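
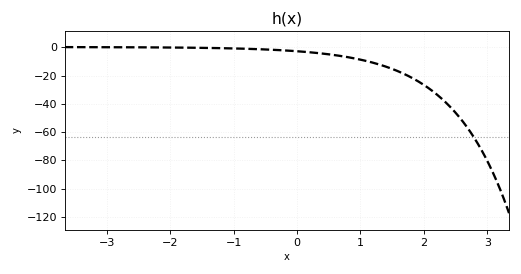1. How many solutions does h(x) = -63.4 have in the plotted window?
1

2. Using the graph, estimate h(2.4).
-41.5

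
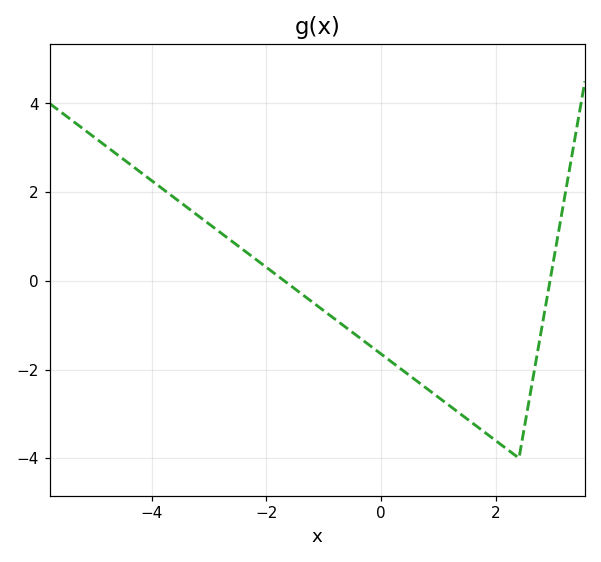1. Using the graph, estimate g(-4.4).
2.65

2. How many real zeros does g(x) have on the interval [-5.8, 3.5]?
2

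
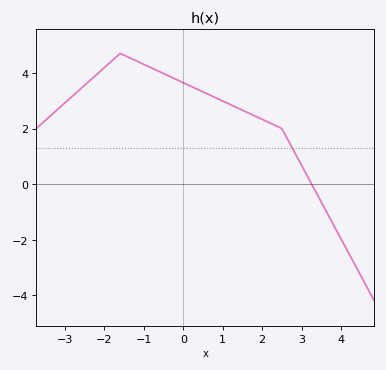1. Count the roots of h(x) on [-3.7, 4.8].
1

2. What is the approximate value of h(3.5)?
-0.64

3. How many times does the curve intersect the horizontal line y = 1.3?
1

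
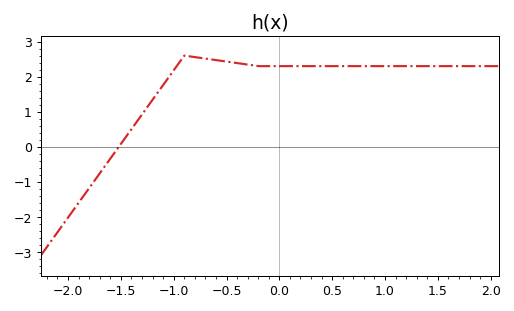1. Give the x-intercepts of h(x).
-1.5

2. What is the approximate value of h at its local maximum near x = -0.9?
2.6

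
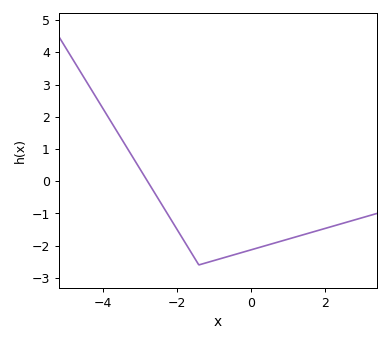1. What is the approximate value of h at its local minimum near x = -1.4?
-2.6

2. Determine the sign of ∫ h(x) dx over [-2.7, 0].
negative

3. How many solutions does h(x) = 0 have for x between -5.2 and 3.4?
1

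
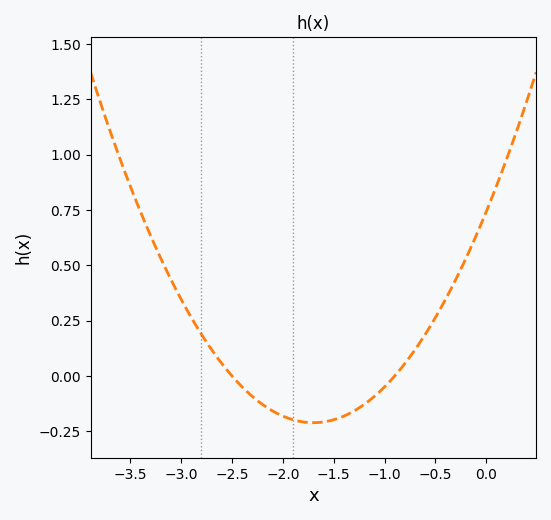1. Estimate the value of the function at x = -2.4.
-0.05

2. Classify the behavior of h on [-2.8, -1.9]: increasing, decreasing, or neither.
decreasing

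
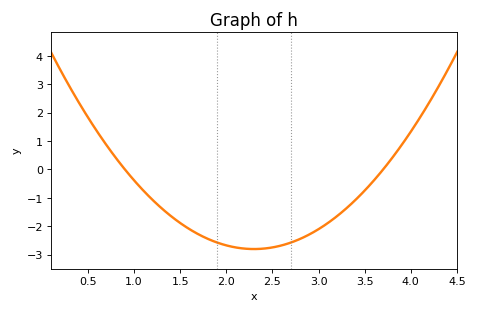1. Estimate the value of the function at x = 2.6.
-2.7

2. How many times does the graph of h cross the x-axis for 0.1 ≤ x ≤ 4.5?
2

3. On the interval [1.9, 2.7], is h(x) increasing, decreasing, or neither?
neither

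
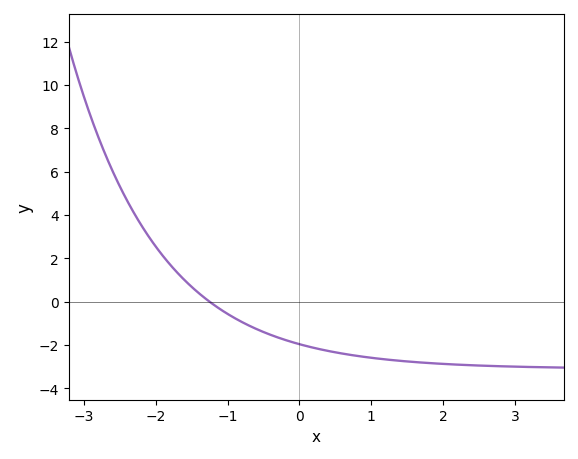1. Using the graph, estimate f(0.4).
-2.28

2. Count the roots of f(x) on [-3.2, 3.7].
1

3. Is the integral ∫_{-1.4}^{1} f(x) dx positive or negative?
negative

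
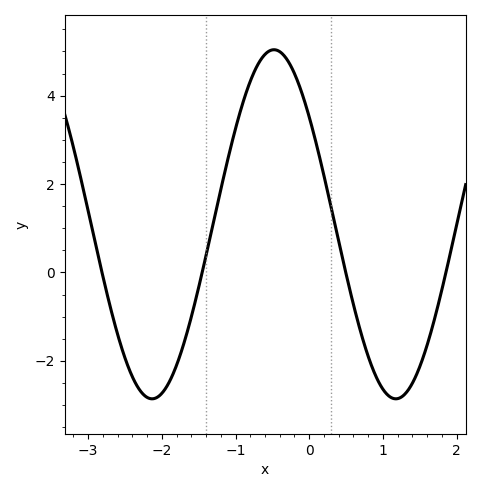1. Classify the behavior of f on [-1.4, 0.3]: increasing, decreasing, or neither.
neither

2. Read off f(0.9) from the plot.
-2.33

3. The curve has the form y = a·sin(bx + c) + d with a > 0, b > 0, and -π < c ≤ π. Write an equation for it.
y = 3.95sin(1.9x + 2.48) + 1.09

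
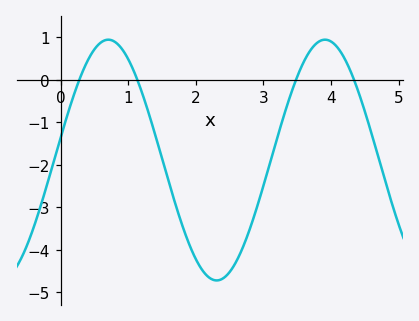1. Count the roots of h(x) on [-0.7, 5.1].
4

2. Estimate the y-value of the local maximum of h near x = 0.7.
0.9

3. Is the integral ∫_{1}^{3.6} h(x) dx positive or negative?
negative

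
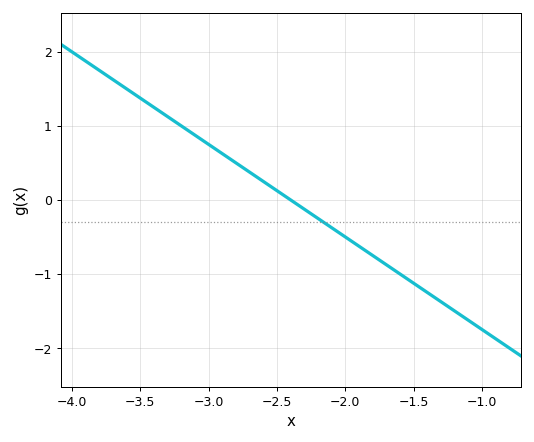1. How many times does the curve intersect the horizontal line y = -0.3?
1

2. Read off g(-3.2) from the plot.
1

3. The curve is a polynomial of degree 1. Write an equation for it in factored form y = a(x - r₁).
y = -1.25(x + 2.4)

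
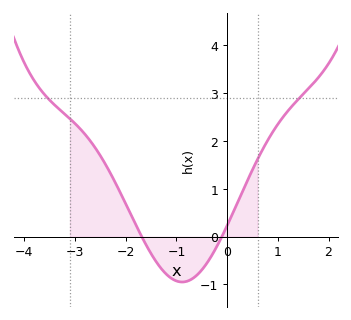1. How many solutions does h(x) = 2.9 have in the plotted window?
2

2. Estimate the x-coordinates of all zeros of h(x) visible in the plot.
-1.7, -0.1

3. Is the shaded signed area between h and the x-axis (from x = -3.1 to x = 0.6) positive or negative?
positive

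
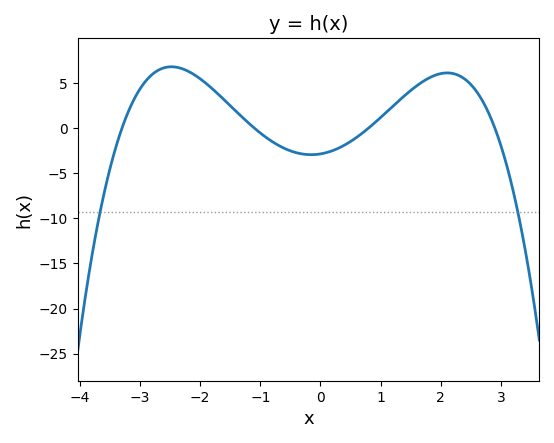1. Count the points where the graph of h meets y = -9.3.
2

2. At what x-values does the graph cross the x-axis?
-3.3, -1.1, 0.8, 2.9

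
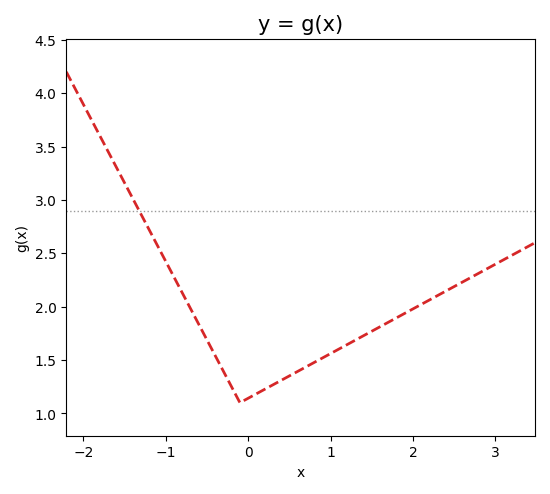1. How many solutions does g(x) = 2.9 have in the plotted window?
1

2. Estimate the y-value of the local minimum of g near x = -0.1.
1.1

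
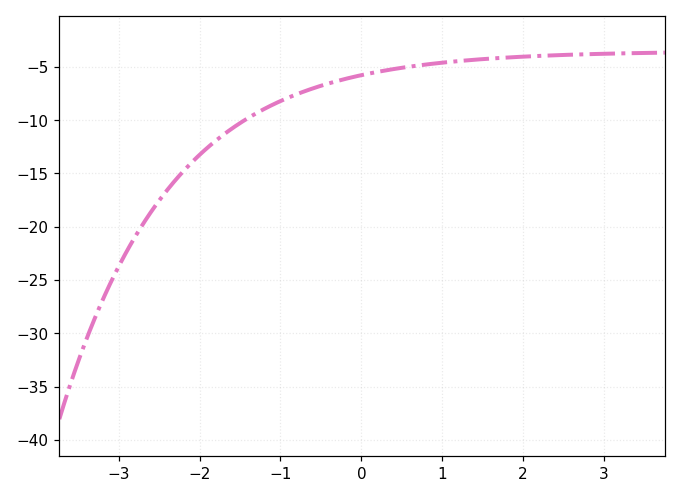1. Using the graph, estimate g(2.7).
-3.84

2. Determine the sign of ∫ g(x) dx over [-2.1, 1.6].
negative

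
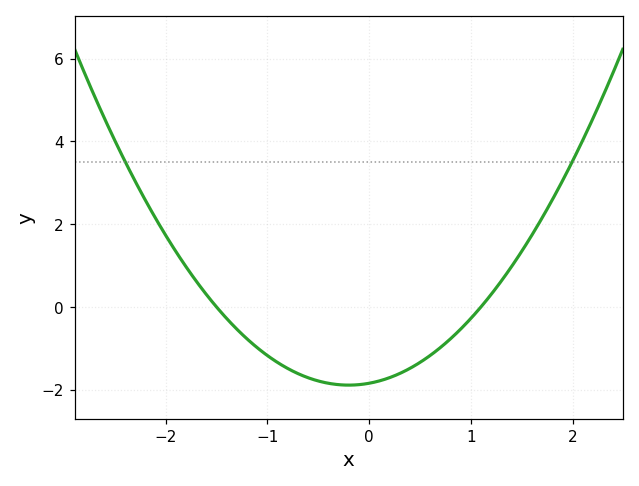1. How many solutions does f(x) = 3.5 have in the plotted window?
2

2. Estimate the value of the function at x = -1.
-1.18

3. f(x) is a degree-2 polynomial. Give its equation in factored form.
y = 1.12(x + 1.5)(x - 1.1)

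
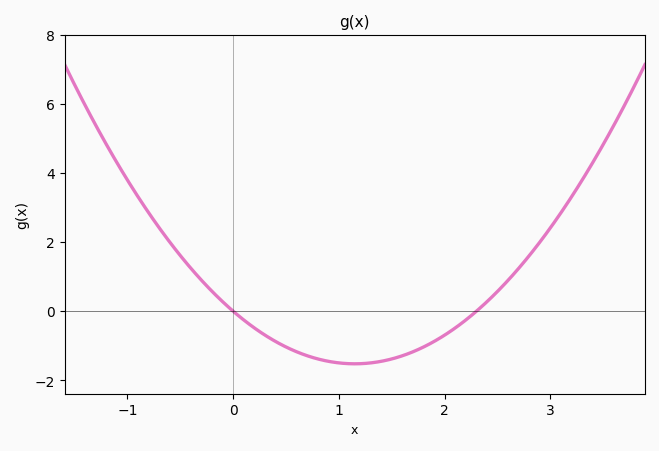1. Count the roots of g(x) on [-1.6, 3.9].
2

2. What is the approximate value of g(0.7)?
-1.2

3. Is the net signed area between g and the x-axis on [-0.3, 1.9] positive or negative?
negative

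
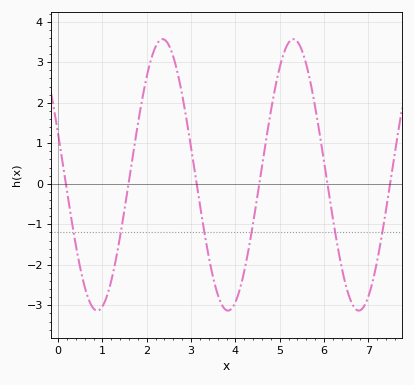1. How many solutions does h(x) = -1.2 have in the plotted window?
6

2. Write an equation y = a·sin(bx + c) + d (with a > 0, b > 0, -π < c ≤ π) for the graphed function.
y = 3.35sin(2.1x + 2.8) + 0.22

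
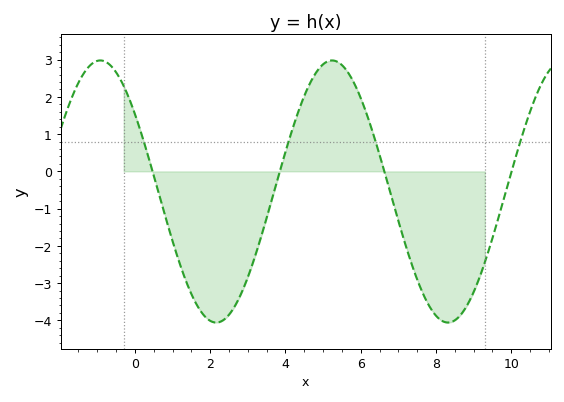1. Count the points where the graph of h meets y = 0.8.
4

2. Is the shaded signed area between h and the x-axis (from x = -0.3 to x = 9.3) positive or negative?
negative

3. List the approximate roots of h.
0.4, 3.8, 6.6, 10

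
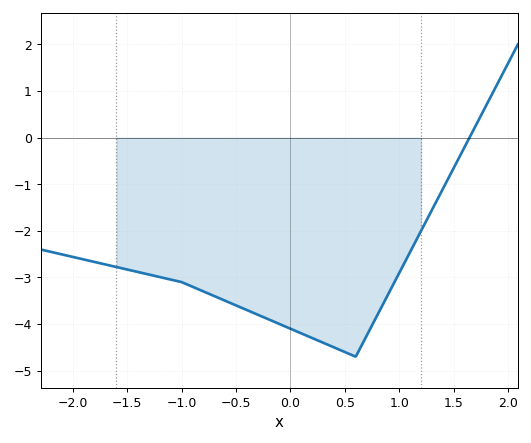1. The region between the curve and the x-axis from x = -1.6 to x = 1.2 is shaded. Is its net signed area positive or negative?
negative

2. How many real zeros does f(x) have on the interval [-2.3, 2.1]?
1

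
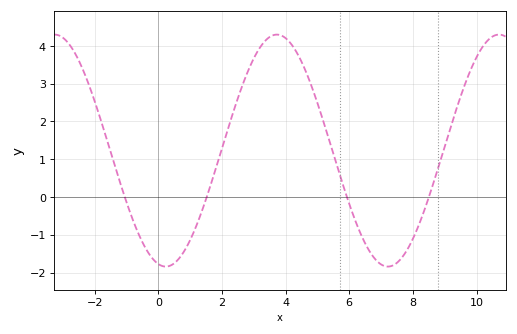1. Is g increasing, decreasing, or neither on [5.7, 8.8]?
neither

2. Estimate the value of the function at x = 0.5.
-1.75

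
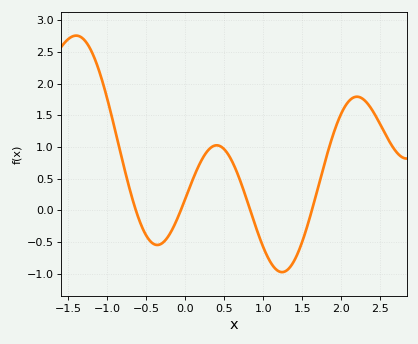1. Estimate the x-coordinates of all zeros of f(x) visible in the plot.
-0.6, -0.1, 0.8, 1.6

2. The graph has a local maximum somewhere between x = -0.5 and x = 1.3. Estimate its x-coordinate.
0.4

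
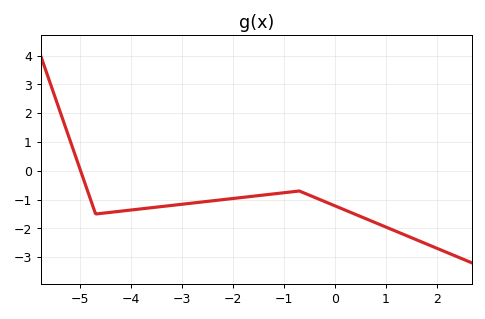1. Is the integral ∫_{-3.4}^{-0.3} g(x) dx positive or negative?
negative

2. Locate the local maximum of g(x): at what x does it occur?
-0.8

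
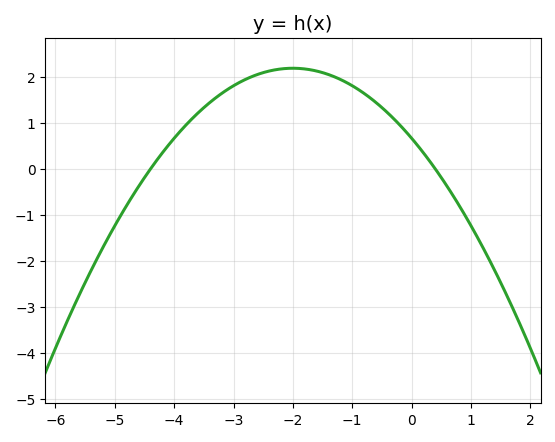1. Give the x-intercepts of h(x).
-4.4, 0.4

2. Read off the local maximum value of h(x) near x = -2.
2.2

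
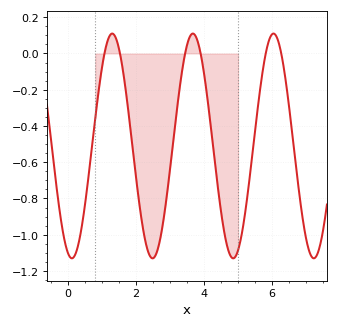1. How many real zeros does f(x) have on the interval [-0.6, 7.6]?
6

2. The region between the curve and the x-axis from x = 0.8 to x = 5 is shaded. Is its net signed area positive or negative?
negative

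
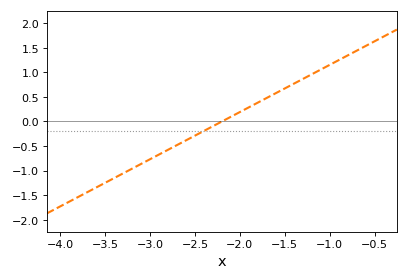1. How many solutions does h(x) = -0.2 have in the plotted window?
1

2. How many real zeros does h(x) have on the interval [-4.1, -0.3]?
1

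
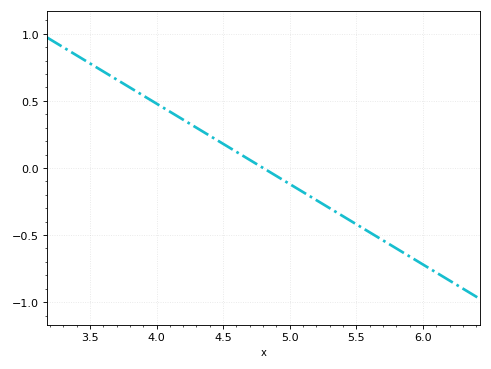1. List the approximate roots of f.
4.8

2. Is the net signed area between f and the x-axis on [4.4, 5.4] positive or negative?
negative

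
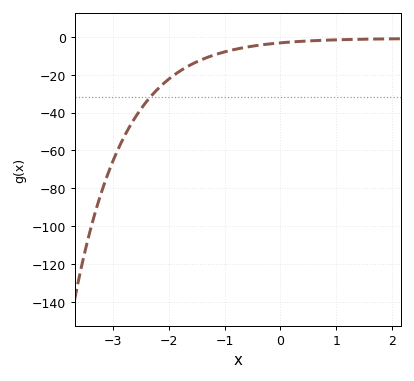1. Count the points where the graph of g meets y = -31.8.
1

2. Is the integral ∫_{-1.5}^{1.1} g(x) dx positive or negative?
negative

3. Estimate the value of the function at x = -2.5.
-38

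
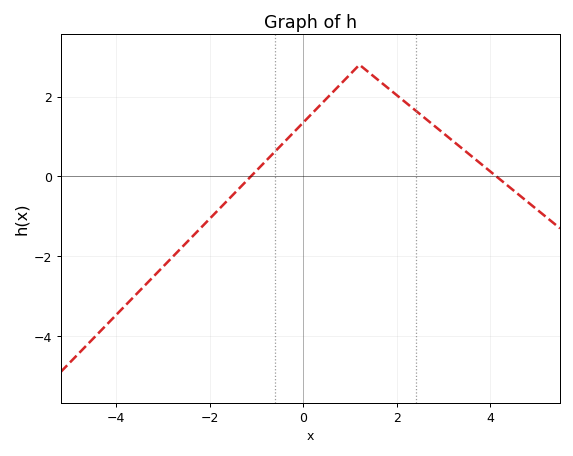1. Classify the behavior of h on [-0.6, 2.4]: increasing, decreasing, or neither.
neither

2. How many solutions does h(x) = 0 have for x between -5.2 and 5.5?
2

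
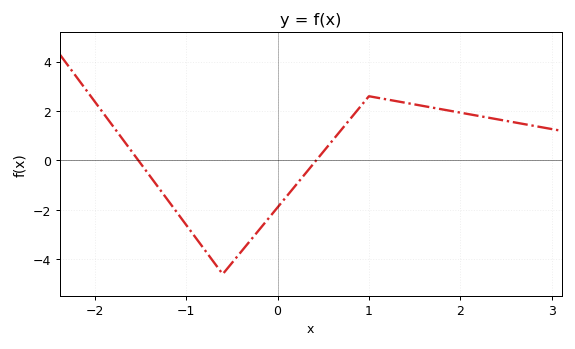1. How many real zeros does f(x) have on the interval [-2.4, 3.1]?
2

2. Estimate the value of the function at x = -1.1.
-2.11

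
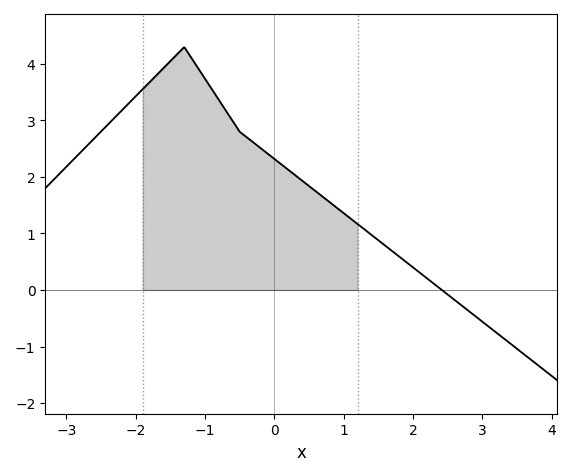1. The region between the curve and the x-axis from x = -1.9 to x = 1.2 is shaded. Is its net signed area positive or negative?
positive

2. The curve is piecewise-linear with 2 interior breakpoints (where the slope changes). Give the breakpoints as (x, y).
(-1.3, 4.3); (-0.5, 2.8)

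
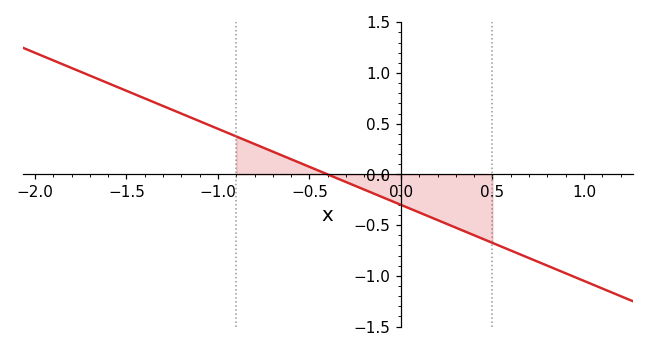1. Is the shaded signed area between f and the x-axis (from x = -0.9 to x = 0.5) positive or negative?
negative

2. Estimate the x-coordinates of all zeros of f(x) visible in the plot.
-0.4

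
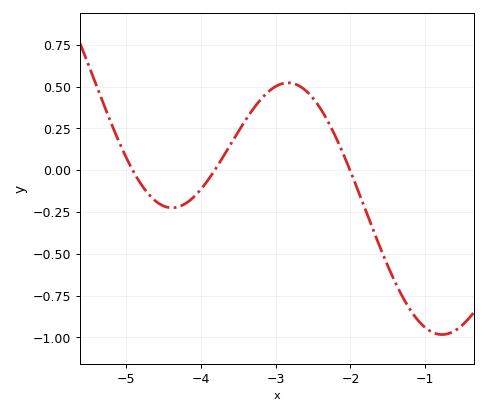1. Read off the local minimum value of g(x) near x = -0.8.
-0.983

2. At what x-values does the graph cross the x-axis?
-4.91, -3.82, -2.01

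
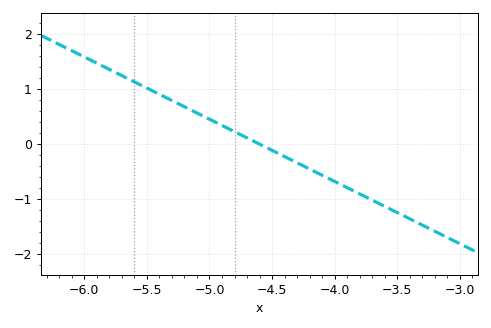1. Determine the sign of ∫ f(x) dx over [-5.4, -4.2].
positive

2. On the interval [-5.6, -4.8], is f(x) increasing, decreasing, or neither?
decreasing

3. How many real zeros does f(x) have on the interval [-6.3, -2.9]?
1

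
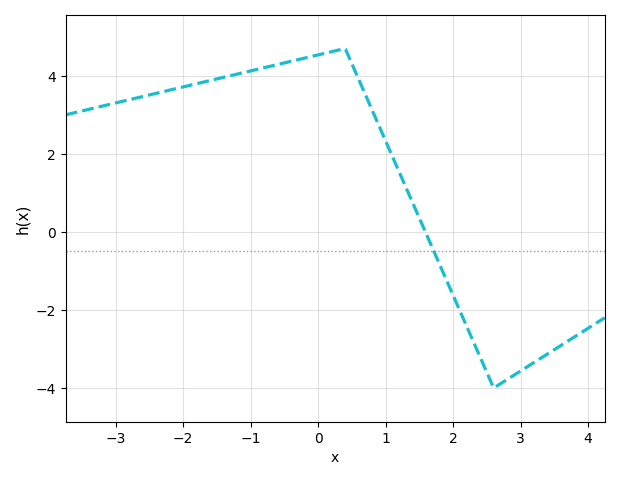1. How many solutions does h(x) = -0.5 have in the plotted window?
1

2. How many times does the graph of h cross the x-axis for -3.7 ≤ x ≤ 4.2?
1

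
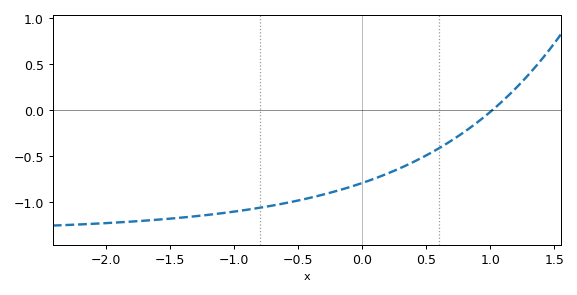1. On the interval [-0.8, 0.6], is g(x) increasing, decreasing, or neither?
increasing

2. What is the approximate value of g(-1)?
-1.1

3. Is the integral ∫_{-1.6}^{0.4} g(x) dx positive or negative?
negative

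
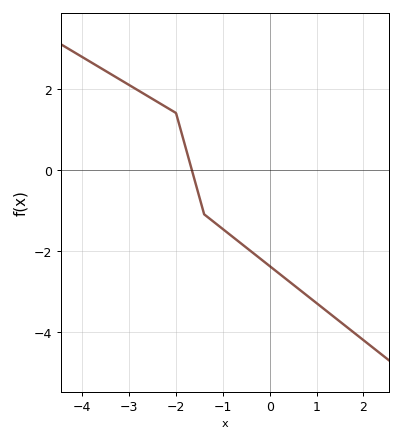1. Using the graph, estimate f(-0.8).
-1.6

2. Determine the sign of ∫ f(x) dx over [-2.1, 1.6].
negative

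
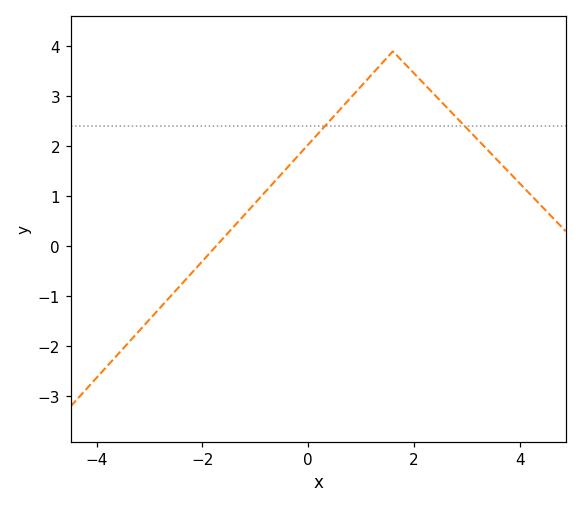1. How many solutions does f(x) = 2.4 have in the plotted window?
2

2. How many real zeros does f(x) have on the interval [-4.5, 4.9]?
1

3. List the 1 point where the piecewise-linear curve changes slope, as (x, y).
(1.6, 3.9)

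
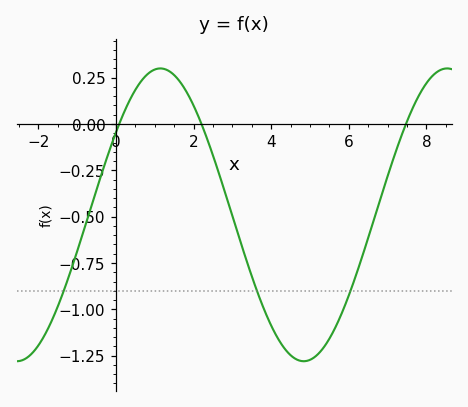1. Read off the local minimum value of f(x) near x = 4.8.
-1.28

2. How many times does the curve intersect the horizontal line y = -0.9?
3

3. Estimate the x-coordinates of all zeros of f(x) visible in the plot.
0.082, 2.2, 7.47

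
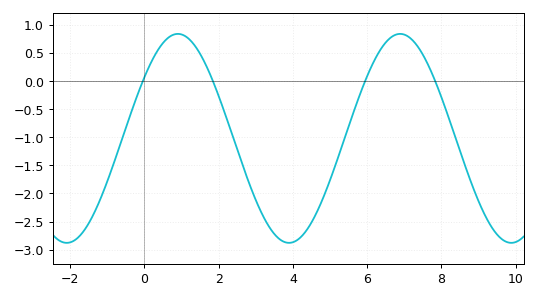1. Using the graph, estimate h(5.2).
-1.4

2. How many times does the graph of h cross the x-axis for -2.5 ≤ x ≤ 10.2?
4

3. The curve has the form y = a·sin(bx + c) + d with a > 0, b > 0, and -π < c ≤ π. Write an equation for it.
y = 1.86sin(1.1x + 0.62) - 1.02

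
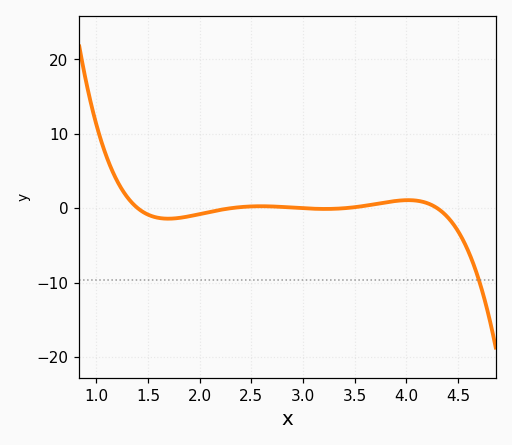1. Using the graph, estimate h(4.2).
0.695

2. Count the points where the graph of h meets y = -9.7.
1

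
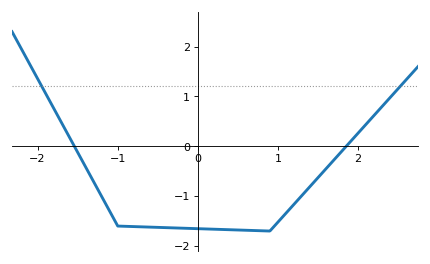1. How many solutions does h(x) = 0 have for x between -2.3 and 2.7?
2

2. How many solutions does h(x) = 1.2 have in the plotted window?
2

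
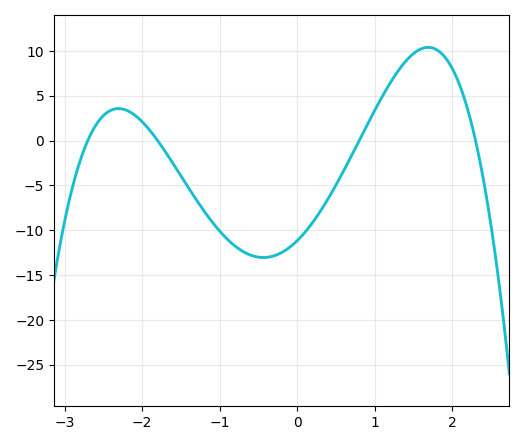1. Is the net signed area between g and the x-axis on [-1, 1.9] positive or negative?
negative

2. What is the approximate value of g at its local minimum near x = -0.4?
-13.1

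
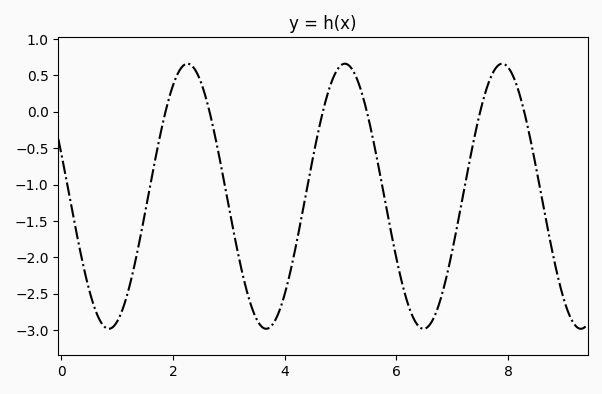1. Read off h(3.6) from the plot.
-2.95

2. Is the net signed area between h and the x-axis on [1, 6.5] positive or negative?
negative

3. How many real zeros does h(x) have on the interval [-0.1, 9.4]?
6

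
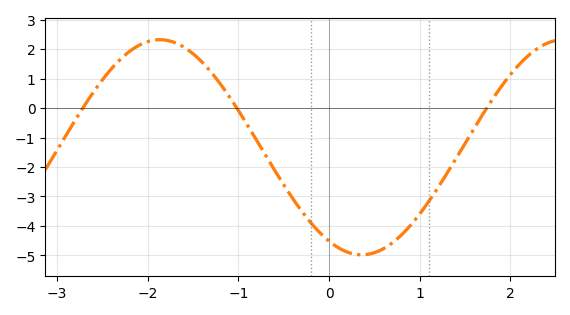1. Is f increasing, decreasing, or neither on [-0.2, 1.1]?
neither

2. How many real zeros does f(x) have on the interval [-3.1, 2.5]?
3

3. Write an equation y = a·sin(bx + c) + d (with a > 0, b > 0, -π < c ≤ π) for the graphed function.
y = 3.65sin(1.4x - 2.1) - 1.33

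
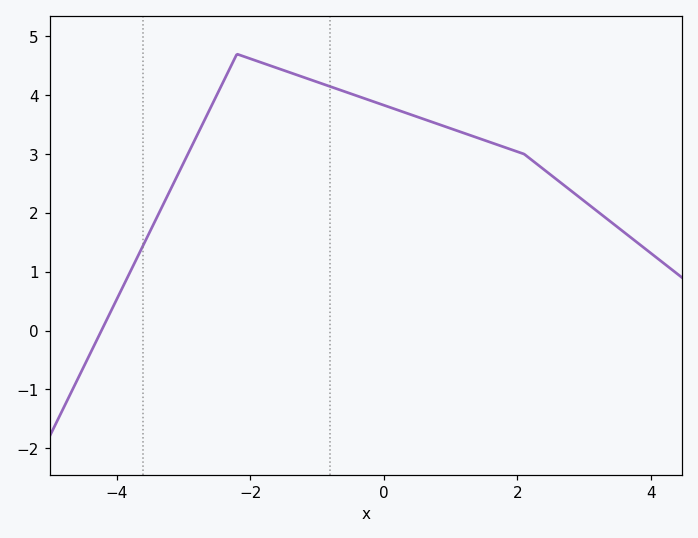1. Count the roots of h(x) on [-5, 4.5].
1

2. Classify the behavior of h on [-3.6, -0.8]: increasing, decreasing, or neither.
neither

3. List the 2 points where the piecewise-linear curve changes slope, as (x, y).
(-2.2, 4.7); (2.1, 3)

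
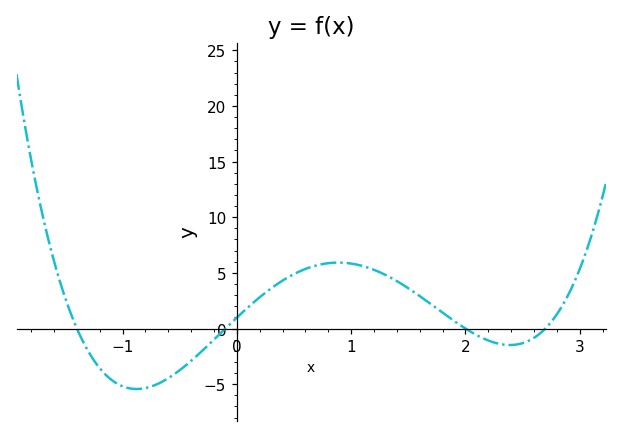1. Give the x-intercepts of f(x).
-1.4, -0.1, 2, 2.7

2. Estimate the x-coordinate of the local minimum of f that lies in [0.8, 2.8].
2.39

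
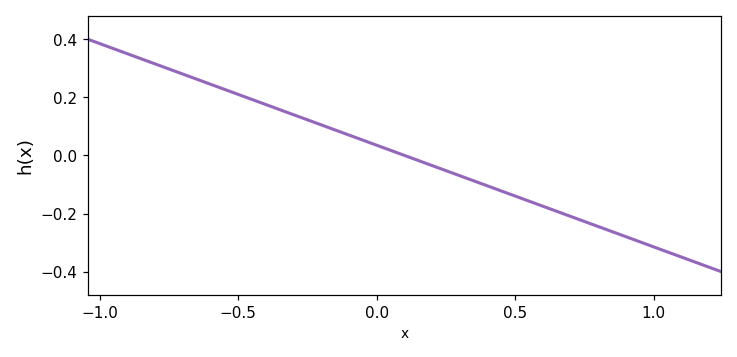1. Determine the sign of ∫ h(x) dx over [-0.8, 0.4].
positive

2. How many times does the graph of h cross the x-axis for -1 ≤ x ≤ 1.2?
1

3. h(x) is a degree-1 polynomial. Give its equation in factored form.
y = -0.35(x - 0.1)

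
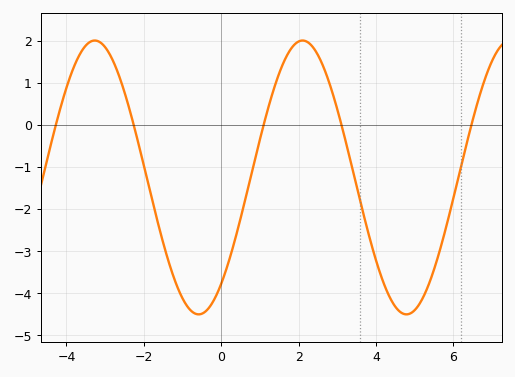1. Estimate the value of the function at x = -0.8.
-4.4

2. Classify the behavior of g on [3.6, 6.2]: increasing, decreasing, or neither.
neither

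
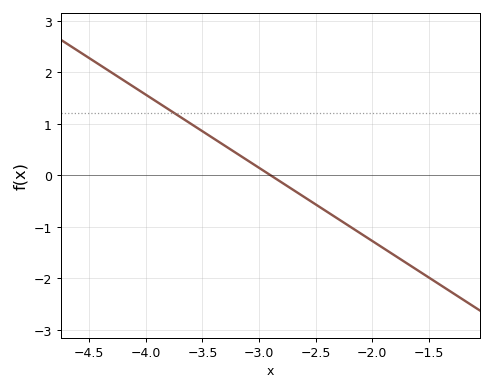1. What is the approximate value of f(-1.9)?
-1.42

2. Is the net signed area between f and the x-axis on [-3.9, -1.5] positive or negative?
negative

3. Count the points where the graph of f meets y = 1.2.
1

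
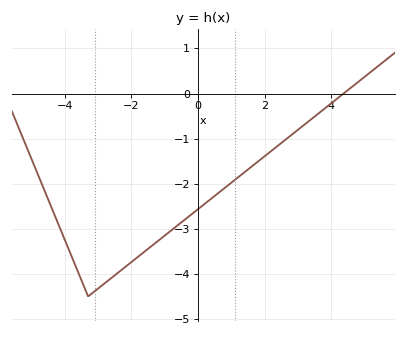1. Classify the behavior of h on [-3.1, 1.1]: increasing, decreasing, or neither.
increasing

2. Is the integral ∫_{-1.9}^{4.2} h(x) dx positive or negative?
negative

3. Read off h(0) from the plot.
-2.56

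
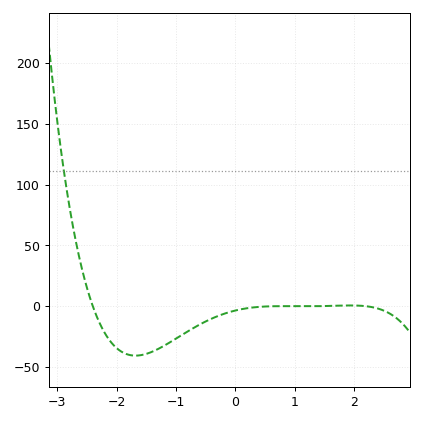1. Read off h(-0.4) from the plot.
-10.3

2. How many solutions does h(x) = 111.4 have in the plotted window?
1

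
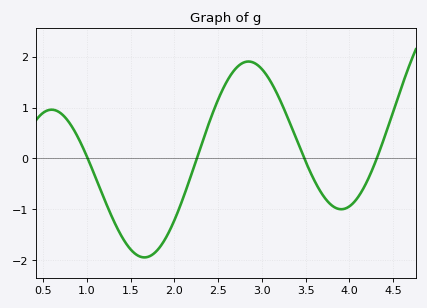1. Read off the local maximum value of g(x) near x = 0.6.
1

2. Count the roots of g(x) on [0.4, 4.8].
4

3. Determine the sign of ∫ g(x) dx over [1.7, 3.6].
positive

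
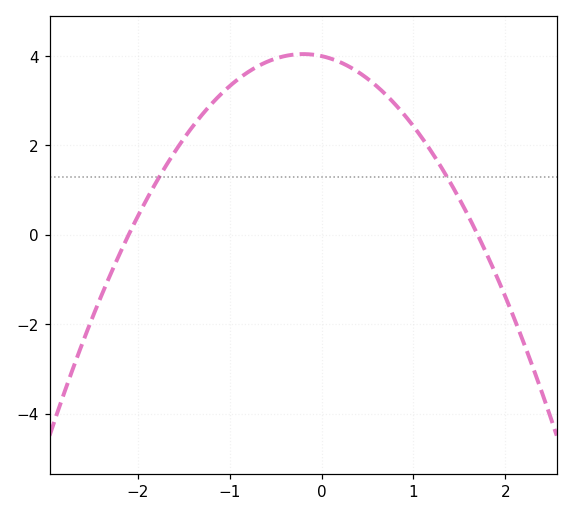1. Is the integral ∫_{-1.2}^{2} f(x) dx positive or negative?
positive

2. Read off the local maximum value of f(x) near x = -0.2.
4.04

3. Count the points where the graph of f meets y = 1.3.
2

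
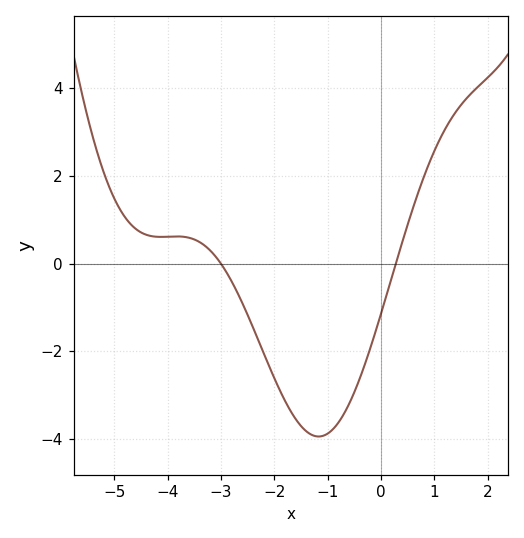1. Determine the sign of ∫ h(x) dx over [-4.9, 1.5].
negative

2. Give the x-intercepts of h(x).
-3, 0.2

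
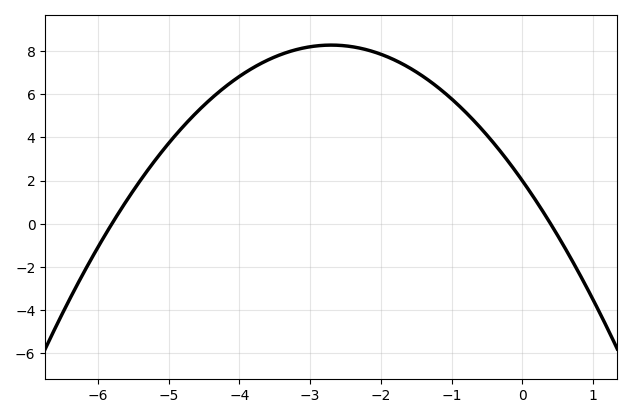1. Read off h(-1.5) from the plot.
7.03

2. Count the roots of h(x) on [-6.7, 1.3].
2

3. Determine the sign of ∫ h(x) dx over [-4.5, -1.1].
positive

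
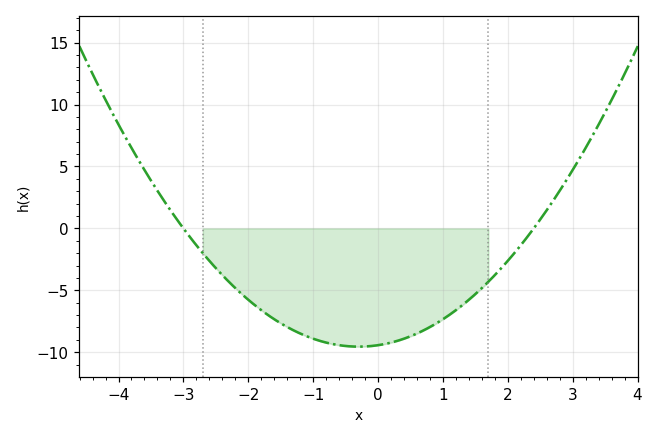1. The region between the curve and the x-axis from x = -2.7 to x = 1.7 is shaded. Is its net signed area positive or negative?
negative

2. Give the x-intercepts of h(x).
-3, 2.4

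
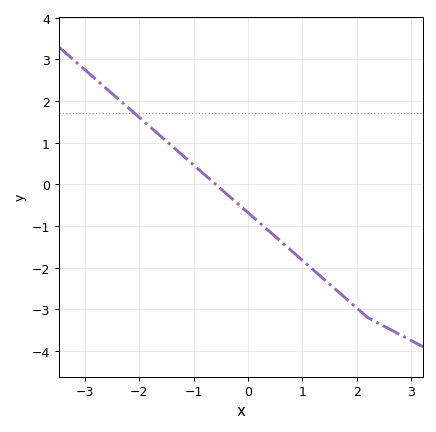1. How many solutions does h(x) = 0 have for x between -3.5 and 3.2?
1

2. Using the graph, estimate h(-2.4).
2.06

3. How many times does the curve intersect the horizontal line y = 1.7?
1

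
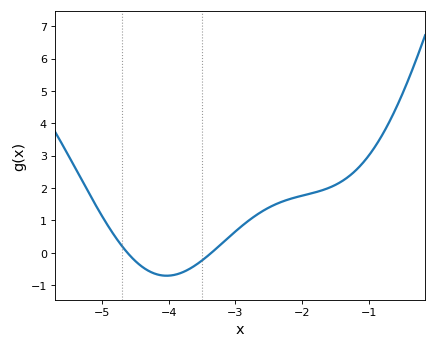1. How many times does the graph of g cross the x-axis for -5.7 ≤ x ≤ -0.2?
2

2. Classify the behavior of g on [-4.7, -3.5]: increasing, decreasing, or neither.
neither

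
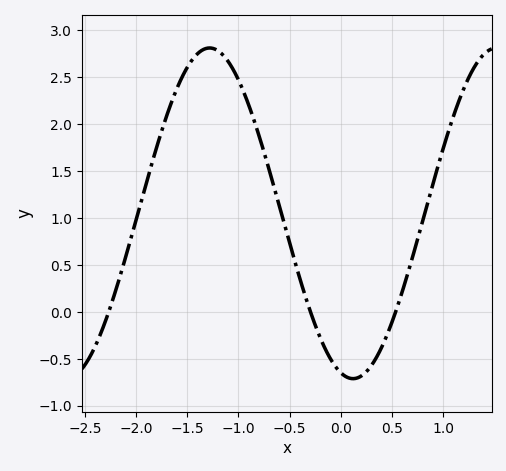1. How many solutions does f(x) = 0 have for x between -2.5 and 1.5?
3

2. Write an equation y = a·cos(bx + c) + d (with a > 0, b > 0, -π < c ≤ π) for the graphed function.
y = 1.76cos(2.2x + 2.9) + 1.05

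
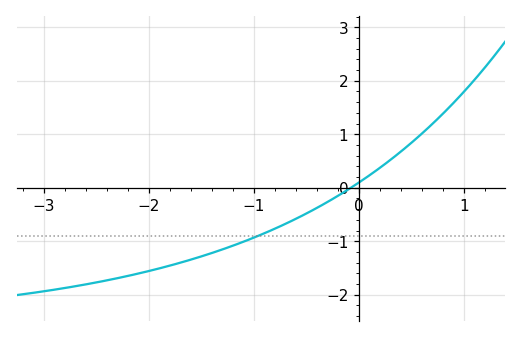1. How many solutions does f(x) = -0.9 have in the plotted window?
1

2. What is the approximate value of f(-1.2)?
-1.08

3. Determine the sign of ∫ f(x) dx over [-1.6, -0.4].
negative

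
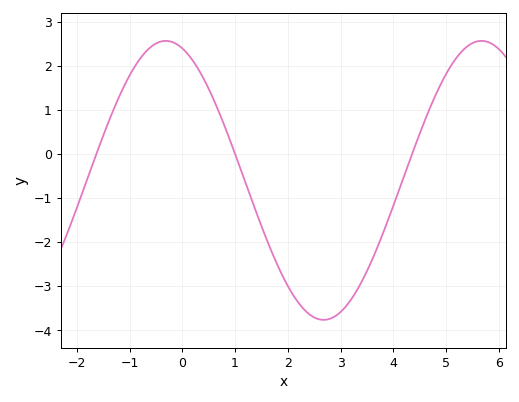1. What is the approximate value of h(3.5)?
-2.66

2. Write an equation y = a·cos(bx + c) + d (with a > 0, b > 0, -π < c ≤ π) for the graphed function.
y = 3.17cos(1.05x + 0.33) - 0.6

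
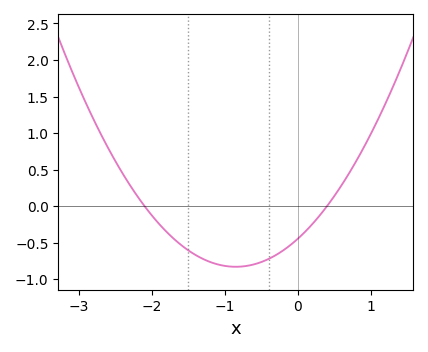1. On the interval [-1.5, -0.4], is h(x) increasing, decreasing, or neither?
neither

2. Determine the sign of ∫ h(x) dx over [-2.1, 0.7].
negative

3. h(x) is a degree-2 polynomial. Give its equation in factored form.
y = 0.53(x + 2.1)(x - 0.4)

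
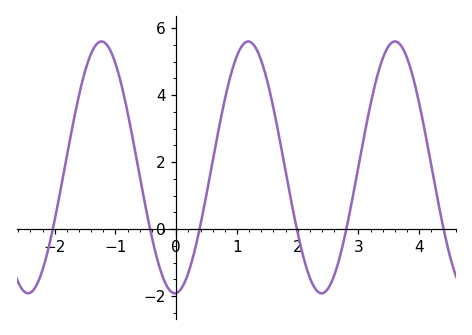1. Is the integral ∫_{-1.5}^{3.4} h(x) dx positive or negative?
positive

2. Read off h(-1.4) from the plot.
5.24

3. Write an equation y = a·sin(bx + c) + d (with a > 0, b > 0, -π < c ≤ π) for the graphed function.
y = 3.76sin(2.6x - 1.51) + 1.84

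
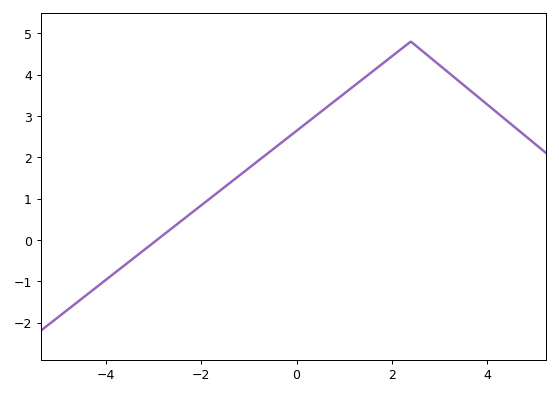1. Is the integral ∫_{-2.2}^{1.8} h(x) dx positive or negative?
positive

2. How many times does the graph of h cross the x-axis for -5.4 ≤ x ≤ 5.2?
1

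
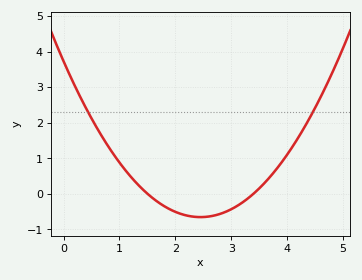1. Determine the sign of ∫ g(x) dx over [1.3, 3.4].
negative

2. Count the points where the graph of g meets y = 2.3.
2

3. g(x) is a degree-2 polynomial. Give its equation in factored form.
y = 0.73(x - 1.5)(x - 3.4)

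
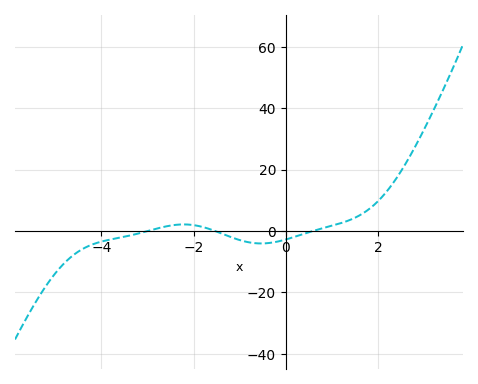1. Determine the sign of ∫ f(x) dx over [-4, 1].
negative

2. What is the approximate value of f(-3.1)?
0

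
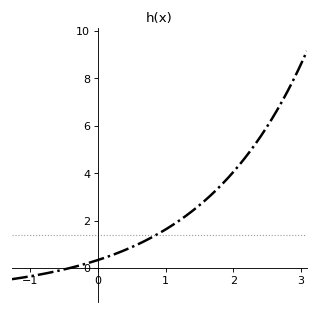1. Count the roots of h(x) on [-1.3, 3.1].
1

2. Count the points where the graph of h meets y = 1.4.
1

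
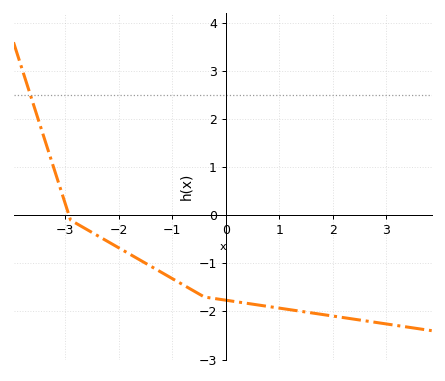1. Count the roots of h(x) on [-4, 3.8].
1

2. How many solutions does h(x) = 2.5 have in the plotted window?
1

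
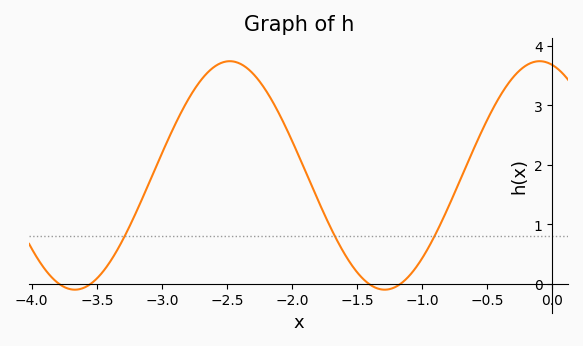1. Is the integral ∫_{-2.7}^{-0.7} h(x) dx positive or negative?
positive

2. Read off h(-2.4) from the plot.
3.7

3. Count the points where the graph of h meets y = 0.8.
3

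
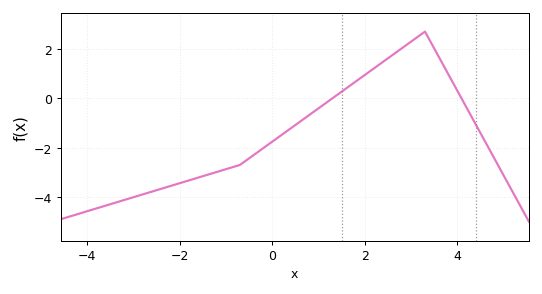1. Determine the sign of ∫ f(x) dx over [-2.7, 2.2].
negative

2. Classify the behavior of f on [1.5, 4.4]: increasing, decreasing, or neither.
neither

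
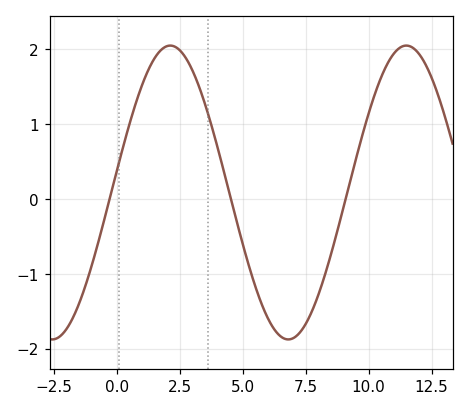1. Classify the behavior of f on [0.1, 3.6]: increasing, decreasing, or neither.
neither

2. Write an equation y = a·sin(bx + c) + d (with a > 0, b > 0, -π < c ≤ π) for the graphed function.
y = 1.96sin(0.67x + 0.15) + 0.09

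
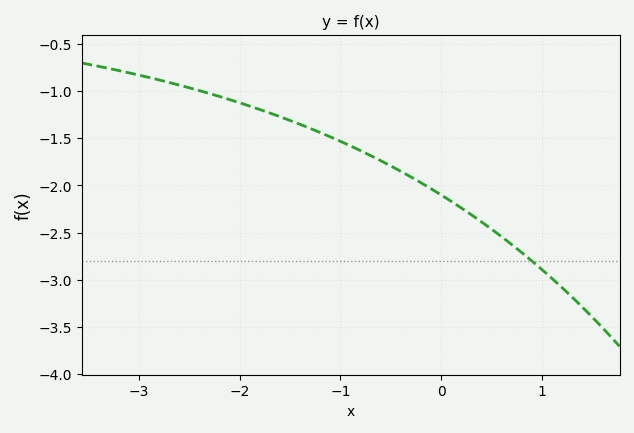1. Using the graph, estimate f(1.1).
-2.98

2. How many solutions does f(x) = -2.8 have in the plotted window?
1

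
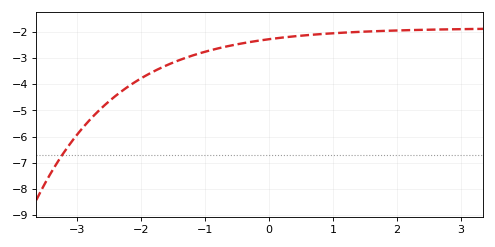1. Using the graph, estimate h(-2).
-3.78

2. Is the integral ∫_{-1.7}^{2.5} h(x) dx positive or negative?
negative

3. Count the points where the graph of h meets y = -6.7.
1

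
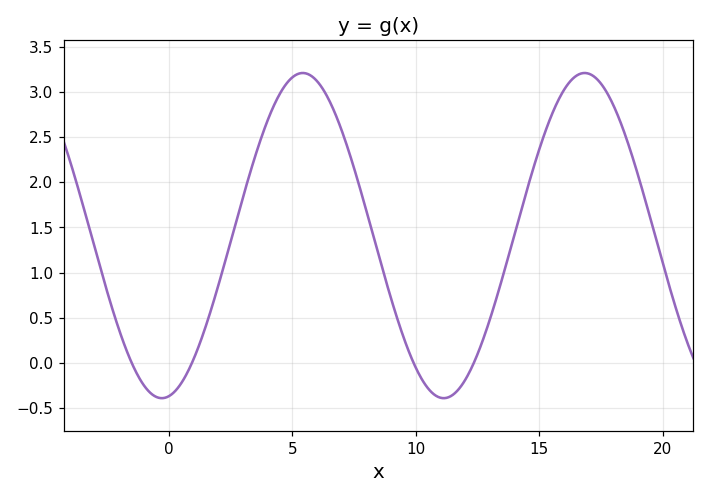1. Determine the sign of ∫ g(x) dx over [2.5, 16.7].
positive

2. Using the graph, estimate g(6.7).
2.78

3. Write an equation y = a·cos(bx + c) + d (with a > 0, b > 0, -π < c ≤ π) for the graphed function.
y = 1.8cos(0.55x - 2.98) + 1.41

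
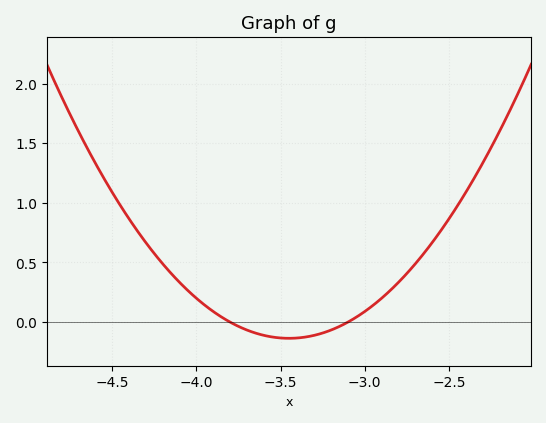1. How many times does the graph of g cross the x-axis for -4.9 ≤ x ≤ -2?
2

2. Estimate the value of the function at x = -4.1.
0.35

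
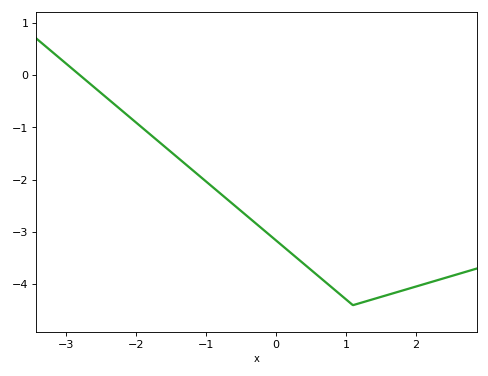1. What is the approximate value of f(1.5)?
-4.2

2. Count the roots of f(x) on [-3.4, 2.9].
1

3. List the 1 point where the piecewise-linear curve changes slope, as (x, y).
(1.1, -4.4)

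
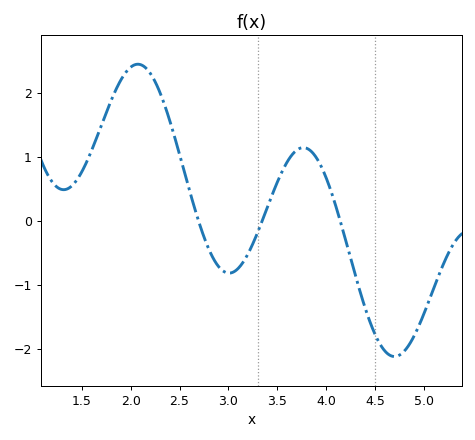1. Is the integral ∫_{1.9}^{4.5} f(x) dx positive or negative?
positive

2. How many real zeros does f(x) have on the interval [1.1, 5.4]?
3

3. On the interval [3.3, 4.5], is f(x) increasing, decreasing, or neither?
neither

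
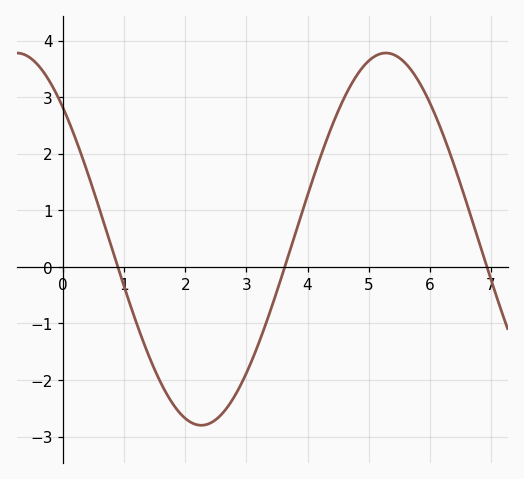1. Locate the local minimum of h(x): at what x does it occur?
2.2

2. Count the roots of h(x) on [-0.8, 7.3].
3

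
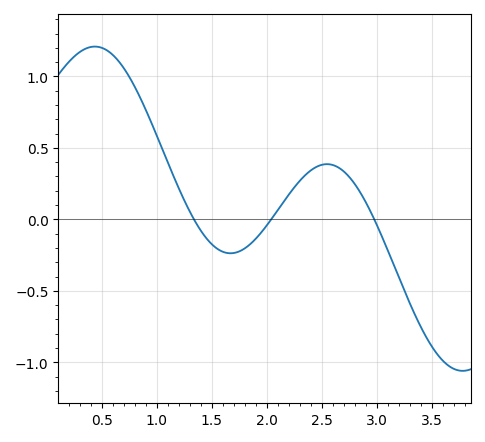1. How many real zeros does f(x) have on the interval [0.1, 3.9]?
3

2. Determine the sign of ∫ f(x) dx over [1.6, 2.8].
positive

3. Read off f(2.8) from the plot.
0.25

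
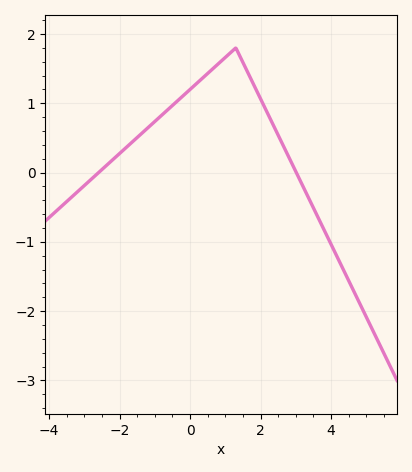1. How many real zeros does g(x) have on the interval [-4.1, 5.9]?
2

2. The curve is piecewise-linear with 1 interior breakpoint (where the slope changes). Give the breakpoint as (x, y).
(1.3, 1.8)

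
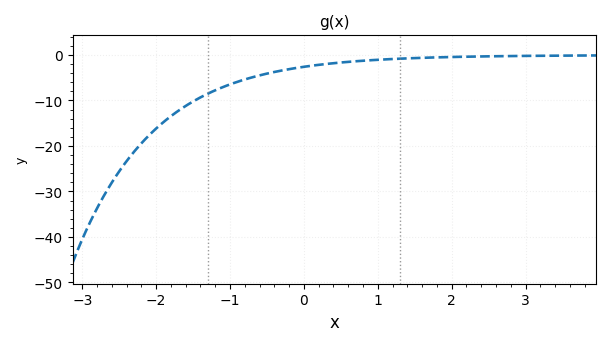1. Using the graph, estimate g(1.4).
-1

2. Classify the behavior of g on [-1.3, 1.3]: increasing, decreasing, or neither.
increasing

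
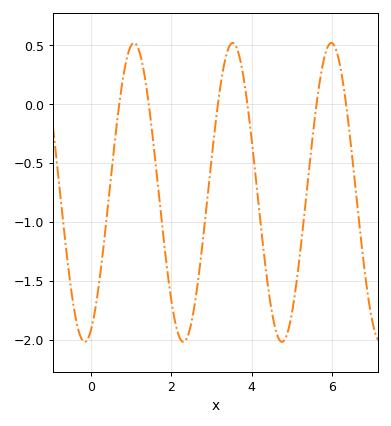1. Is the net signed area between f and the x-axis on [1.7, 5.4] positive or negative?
negative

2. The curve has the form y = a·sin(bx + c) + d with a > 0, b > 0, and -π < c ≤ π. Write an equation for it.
y = 1.27sin(2.56x - 1.18) - 0.75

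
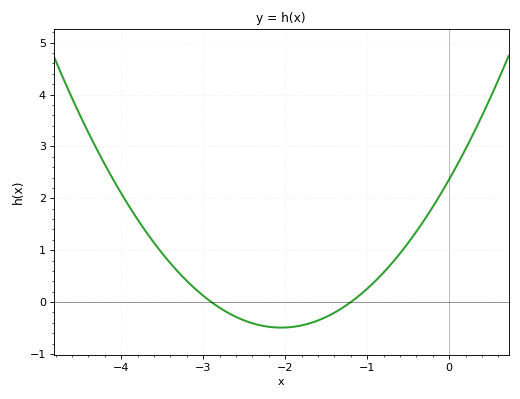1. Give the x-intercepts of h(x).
-2.9, -1.2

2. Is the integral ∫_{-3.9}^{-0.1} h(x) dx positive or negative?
positive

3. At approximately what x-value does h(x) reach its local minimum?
-2.05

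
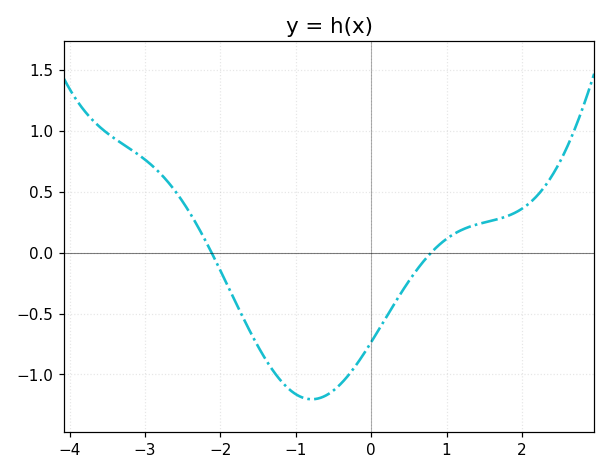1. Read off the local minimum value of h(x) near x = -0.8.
-1.2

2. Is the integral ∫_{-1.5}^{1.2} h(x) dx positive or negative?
negative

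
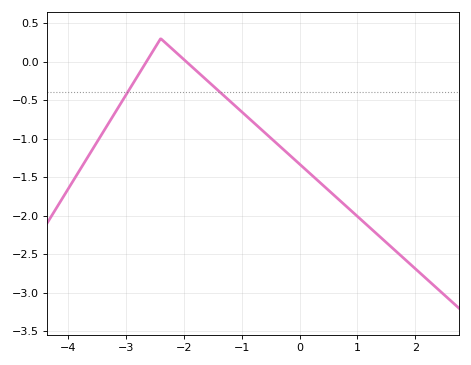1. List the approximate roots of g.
-2.65, -1.96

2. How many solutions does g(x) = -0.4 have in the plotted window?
2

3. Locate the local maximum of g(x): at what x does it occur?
-2.4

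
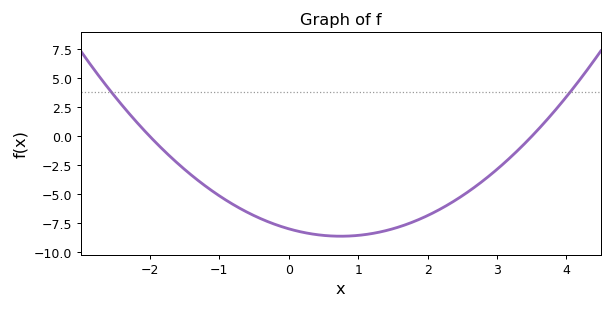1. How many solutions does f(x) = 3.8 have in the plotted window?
2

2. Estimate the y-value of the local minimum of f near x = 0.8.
-8.62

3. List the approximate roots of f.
-2, 3.5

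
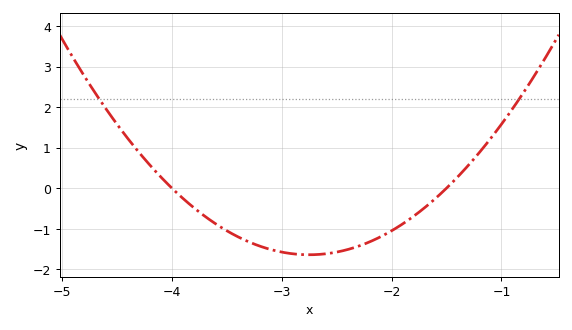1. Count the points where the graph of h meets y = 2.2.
2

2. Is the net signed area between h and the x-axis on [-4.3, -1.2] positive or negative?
negative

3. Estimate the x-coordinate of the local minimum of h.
-2.8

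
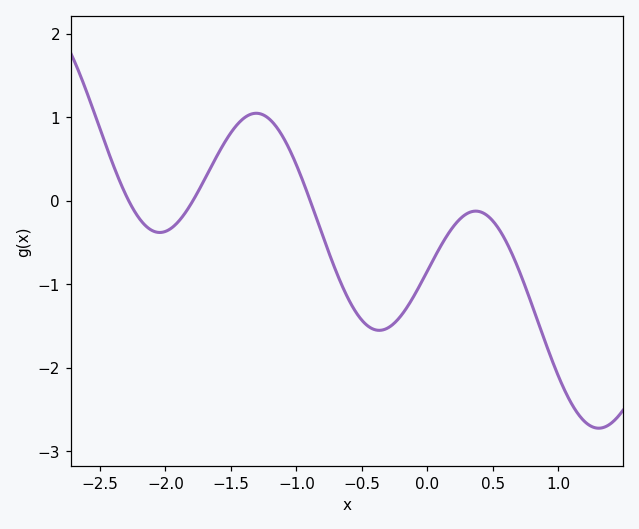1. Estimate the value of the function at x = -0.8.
-0.42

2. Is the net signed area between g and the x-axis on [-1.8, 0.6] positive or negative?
negative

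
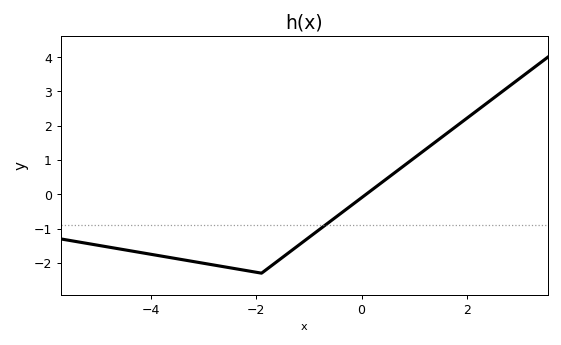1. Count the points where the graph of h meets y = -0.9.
1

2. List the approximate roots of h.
0.085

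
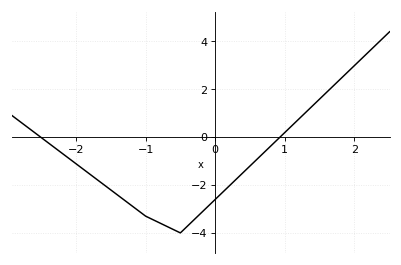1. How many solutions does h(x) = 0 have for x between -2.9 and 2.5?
2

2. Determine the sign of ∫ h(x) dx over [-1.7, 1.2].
negative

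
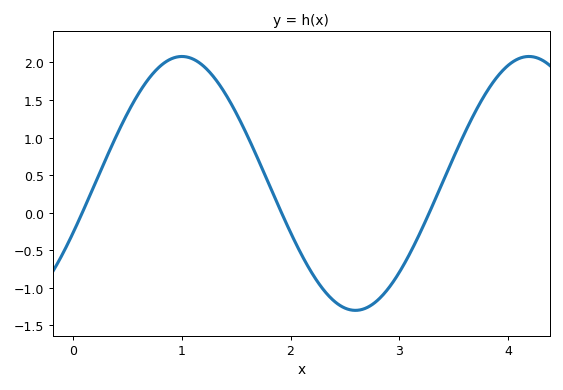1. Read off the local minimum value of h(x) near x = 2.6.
-1.3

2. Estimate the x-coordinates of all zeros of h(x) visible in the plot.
0.1, 1.9, 3.3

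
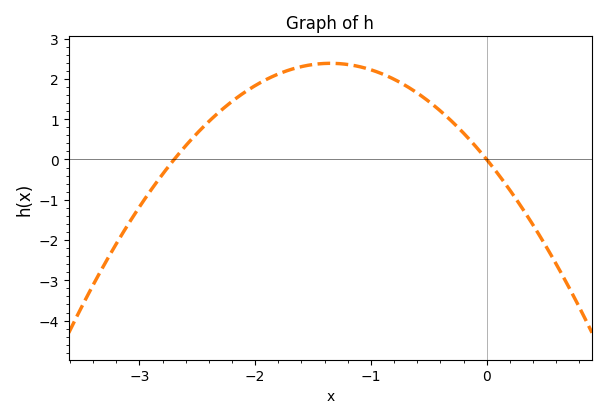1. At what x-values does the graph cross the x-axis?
-2.7, 0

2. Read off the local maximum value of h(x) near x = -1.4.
2.39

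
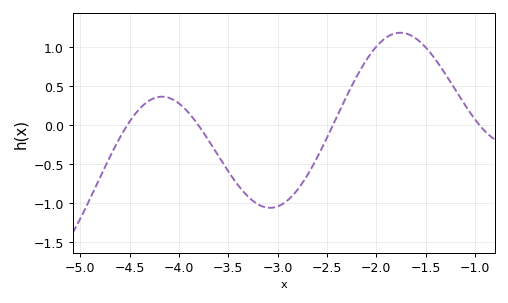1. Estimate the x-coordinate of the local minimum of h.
-3.08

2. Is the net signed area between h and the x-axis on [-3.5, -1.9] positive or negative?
negative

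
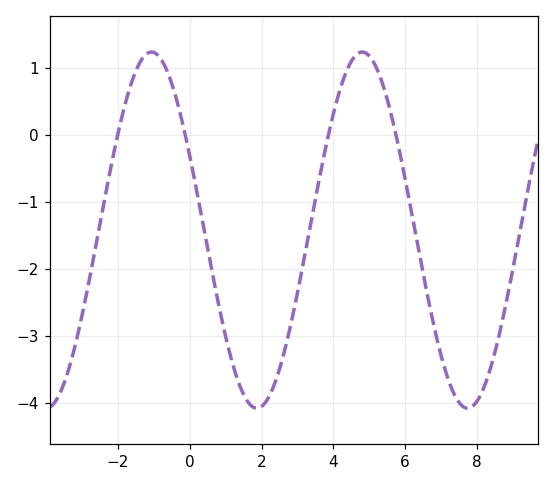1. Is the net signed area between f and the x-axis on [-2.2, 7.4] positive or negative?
negative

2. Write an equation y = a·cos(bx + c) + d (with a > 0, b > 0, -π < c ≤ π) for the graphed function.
y = 2.66cos(1.07x + 1.14) - 1.42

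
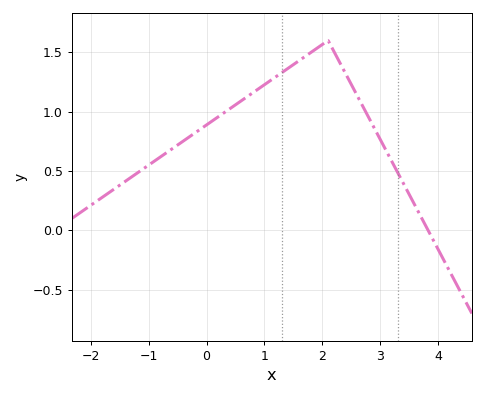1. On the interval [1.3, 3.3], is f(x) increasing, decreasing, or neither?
neither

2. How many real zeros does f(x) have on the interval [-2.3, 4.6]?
1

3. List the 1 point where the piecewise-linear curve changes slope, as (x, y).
(2.1, 1.6)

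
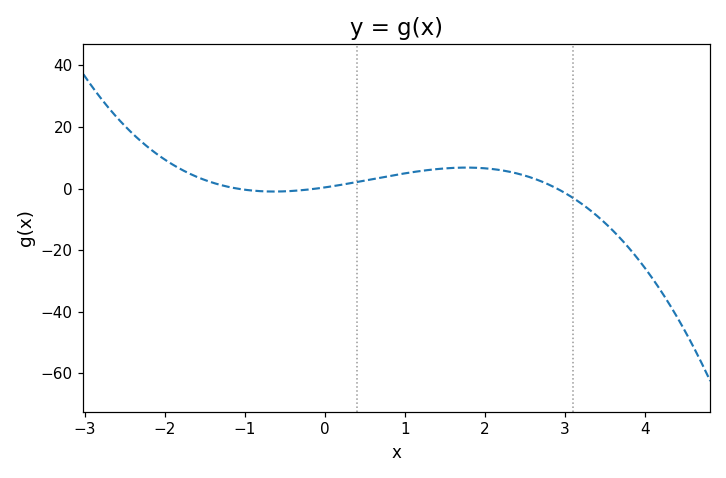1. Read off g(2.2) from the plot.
6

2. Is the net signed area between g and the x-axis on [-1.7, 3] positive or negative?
positive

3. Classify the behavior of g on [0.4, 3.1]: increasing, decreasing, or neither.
neither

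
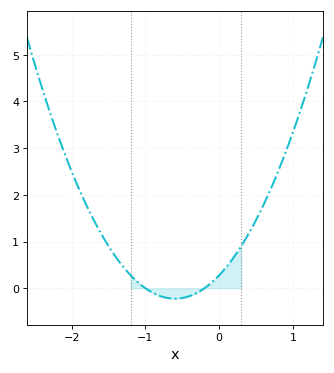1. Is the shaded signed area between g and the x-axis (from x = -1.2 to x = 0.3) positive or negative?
positive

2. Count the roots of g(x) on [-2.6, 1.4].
2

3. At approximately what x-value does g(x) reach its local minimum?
-0.6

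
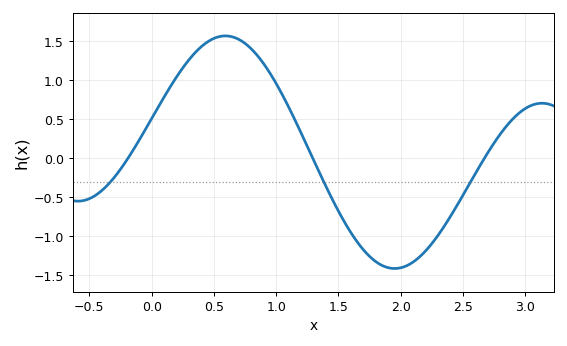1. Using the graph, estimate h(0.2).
1.05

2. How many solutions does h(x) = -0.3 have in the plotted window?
3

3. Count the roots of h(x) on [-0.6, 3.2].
3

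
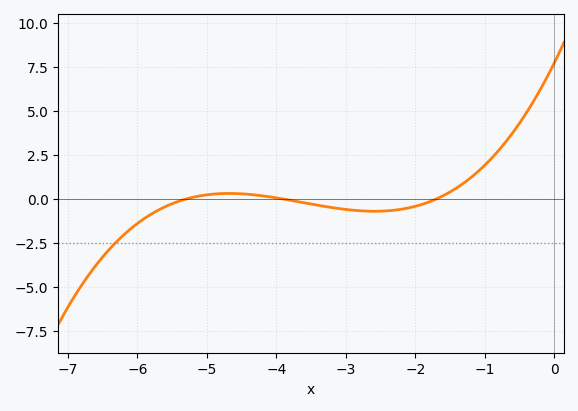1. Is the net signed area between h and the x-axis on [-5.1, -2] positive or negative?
negative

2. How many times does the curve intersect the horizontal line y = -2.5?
1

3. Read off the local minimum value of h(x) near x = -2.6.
-0.695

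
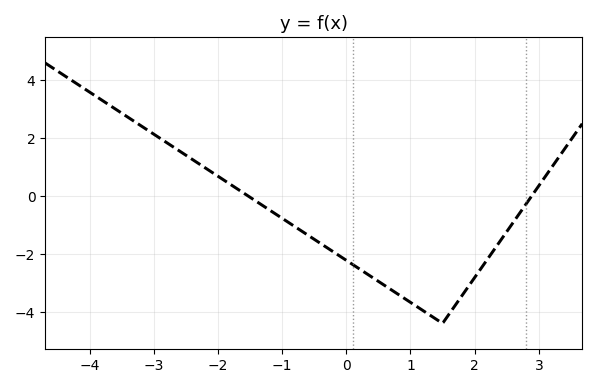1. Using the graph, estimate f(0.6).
-3.09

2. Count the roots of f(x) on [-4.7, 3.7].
2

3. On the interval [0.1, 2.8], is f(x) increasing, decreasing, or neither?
neither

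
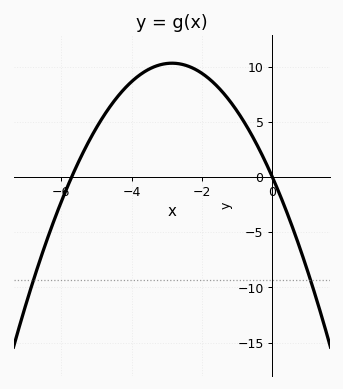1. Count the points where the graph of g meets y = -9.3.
2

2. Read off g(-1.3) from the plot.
7.26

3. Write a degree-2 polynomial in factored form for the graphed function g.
y = -1.27(x + 5.7)(x - 0)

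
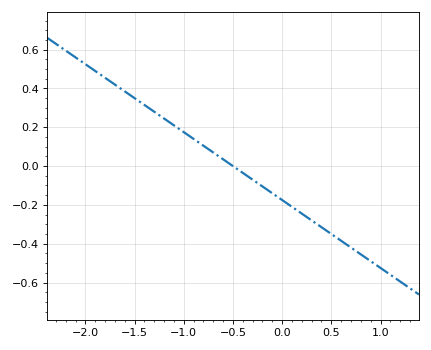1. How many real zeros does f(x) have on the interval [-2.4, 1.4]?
1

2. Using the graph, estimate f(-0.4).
-0.04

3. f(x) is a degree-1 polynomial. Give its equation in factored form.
y = -0.35(x + 0.5)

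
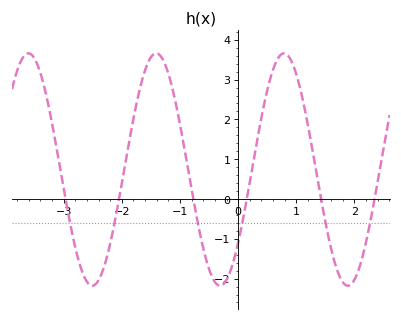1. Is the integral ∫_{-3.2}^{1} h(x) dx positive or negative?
positive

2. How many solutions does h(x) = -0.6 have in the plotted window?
6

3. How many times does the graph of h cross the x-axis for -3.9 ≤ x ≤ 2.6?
6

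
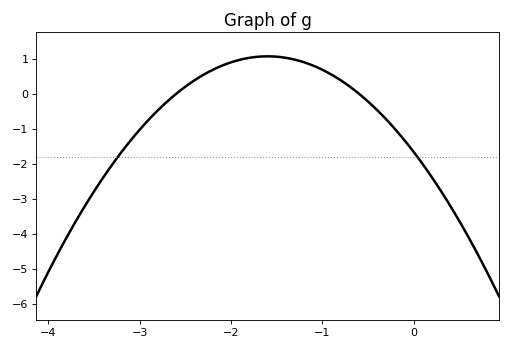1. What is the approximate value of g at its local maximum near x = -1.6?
1.07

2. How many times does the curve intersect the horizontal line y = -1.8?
2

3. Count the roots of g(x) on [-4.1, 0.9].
2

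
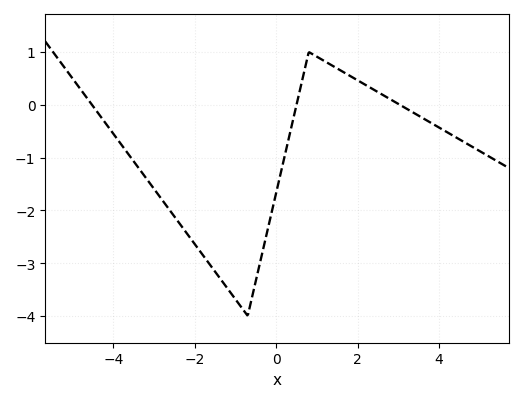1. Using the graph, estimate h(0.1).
-1.33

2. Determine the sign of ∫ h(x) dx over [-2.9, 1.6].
negative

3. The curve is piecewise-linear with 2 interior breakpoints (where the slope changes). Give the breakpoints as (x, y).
(-0.7, -4); (0.8, 1)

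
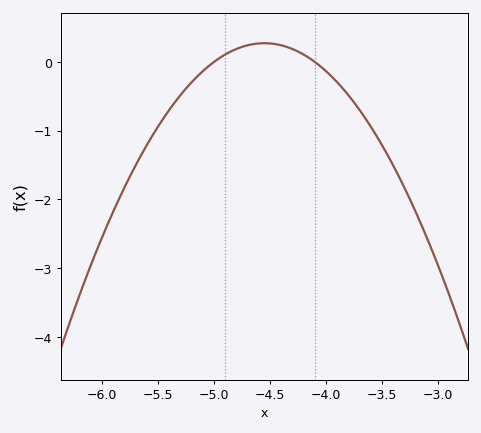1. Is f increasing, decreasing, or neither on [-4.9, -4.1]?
neither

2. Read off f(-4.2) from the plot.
0.107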